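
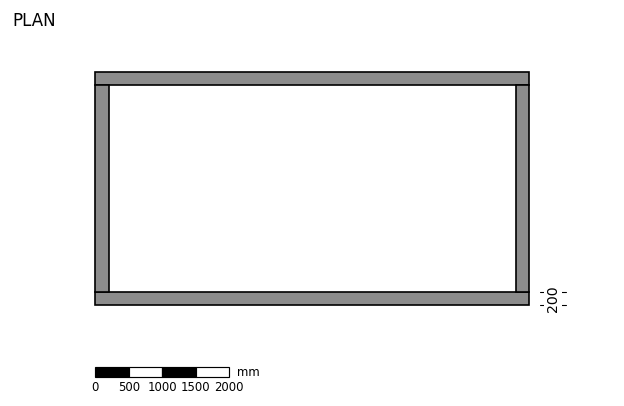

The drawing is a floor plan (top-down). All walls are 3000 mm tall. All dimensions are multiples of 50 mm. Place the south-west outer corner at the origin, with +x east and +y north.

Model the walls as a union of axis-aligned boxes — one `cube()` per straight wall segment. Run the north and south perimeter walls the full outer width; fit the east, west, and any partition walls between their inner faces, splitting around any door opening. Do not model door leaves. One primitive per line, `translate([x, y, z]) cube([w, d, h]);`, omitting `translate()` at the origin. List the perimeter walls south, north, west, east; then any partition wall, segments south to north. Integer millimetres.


cube([6500, 200, 3000]);
translate([0, 3300, 0]) cube([6500, 200, 3000]);
translate([0, 200, 0]) cube([200, 3100, 3000]);
translate([6300, 200, 0]) cube([200, 3100, 3000]);


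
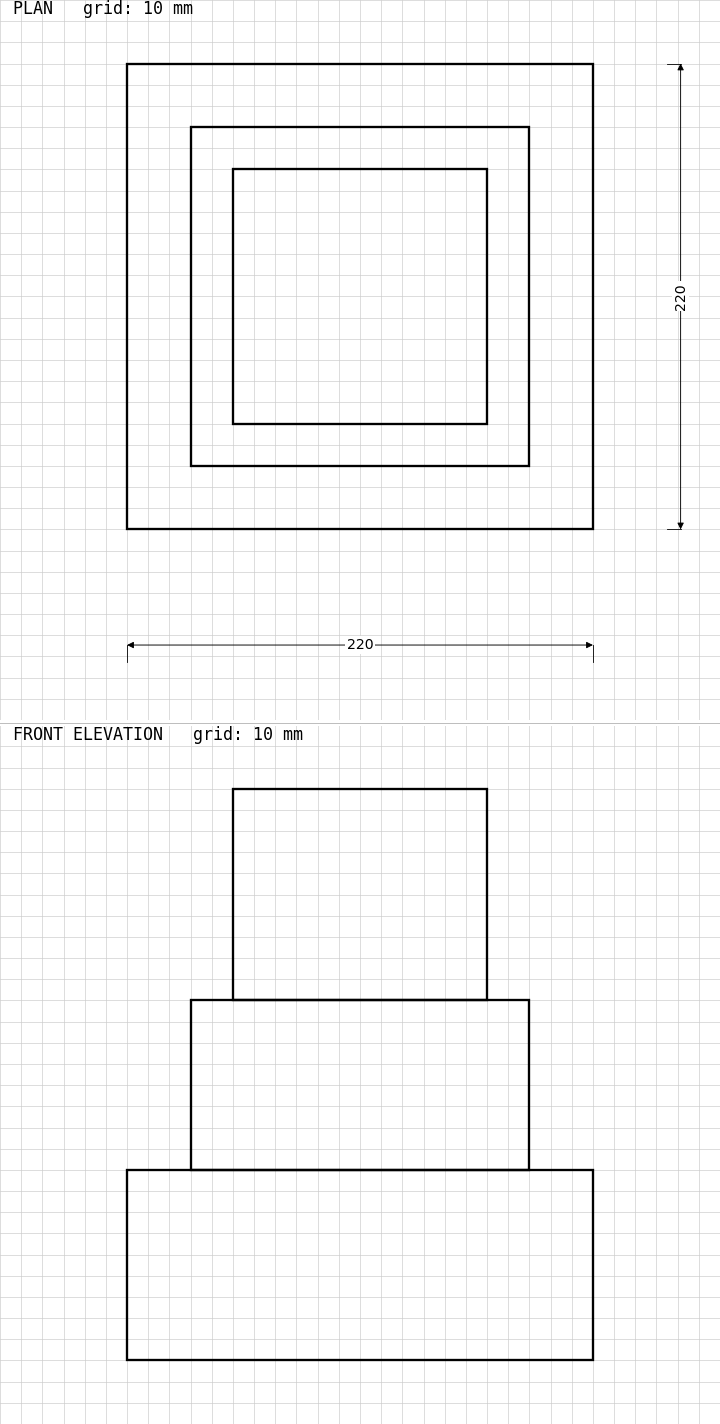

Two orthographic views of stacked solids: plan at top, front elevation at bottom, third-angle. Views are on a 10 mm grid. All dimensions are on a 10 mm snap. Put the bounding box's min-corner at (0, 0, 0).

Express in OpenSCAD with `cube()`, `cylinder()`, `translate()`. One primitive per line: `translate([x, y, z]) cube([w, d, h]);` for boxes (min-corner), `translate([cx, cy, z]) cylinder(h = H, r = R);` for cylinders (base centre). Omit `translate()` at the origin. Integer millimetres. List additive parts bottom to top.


cube([220, 220, 90]);
translate([30, 30, 90]) cube([160, 160, 80]);
translate([50, 50, 170]) cube([120, 120, 100]);


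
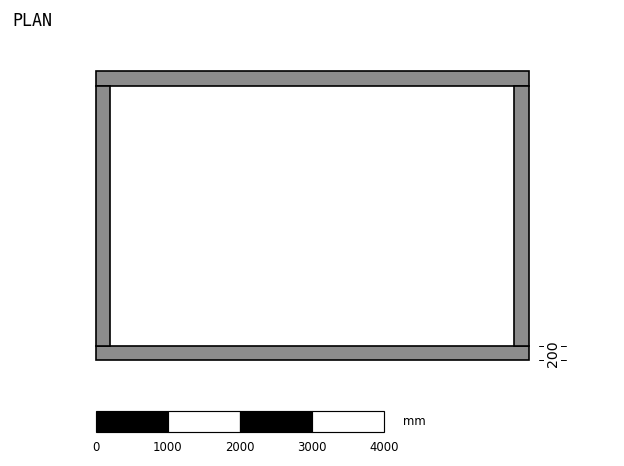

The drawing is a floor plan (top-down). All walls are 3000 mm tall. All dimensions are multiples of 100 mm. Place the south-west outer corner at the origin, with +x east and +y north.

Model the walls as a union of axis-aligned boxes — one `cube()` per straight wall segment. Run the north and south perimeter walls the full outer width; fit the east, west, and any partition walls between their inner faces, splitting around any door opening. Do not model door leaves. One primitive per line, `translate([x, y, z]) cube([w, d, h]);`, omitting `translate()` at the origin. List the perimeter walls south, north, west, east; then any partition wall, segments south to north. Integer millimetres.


cube([6000, 200, 3000]);
translate([0, 3800, 0]) cube([6000, 200, 3000]);
translate([0, 200, 0]) cube([200, 3600, 3000]);
translate([5800, 200, 0]) cube([200, 3600, 3000]);


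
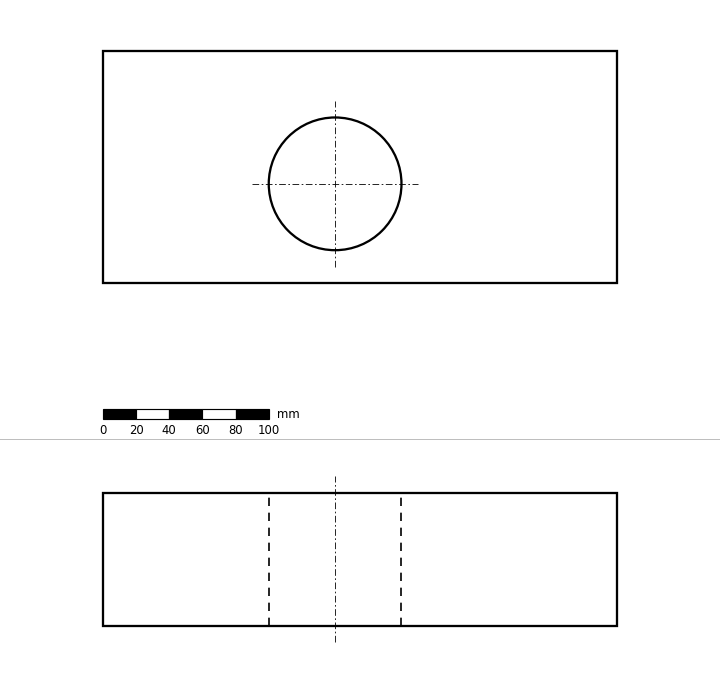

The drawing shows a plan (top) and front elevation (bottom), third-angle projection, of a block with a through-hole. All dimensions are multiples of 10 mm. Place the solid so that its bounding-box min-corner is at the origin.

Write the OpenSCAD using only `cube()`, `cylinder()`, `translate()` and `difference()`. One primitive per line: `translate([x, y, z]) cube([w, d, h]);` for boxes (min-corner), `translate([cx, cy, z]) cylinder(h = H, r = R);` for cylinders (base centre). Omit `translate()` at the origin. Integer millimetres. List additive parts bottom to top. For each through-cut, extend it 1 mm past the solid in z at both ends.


difference() {
  cube([310, 140, 80]);
  translate([140, 60, -1]) cylinder(h = 82, r = 40);
}


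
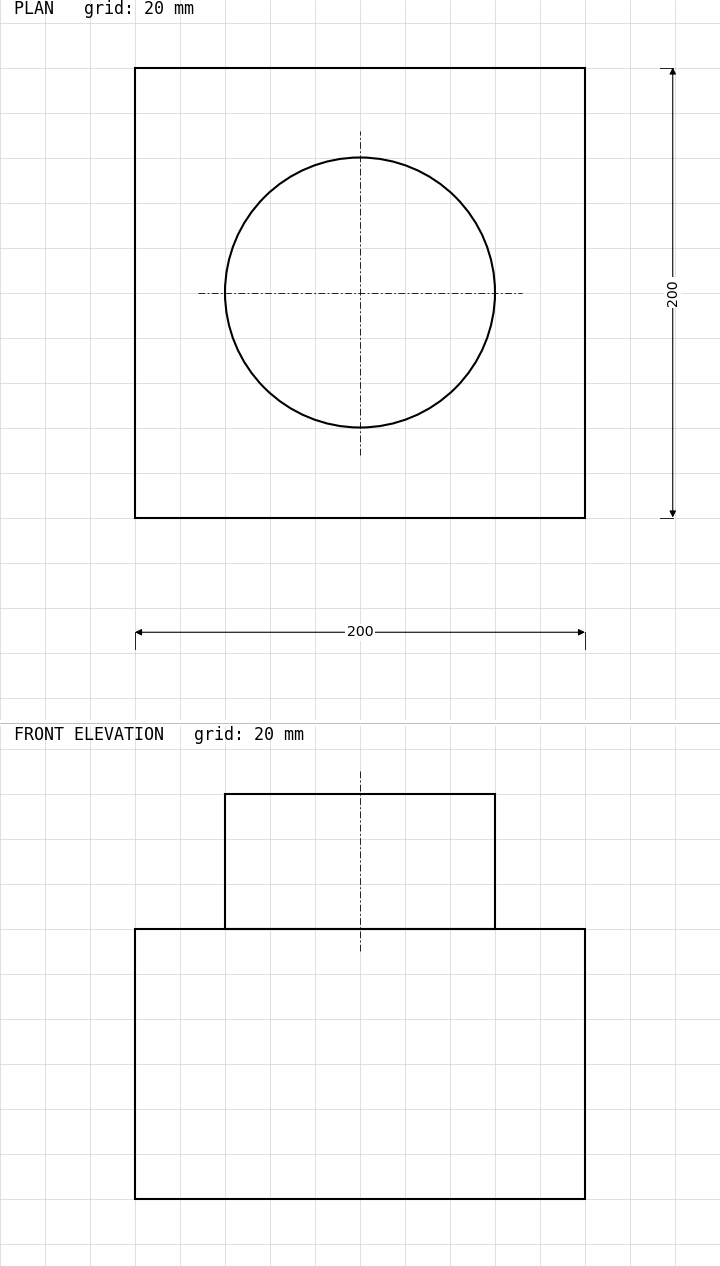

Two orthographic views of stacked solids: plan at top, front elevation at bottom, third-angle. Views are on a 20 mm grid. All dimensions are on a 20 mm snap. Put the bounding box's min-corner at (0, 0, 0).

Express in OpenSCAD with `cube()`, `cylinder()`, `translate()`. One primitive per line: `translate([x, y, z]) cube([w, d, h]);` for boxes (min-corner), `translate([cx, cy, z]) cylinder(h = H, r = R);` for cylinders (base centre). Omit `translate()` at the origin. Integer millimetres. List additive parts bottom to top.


cube([200, 200, 120]);
translate([100, 100, 120]) cylinder(h = 60, r = 60);


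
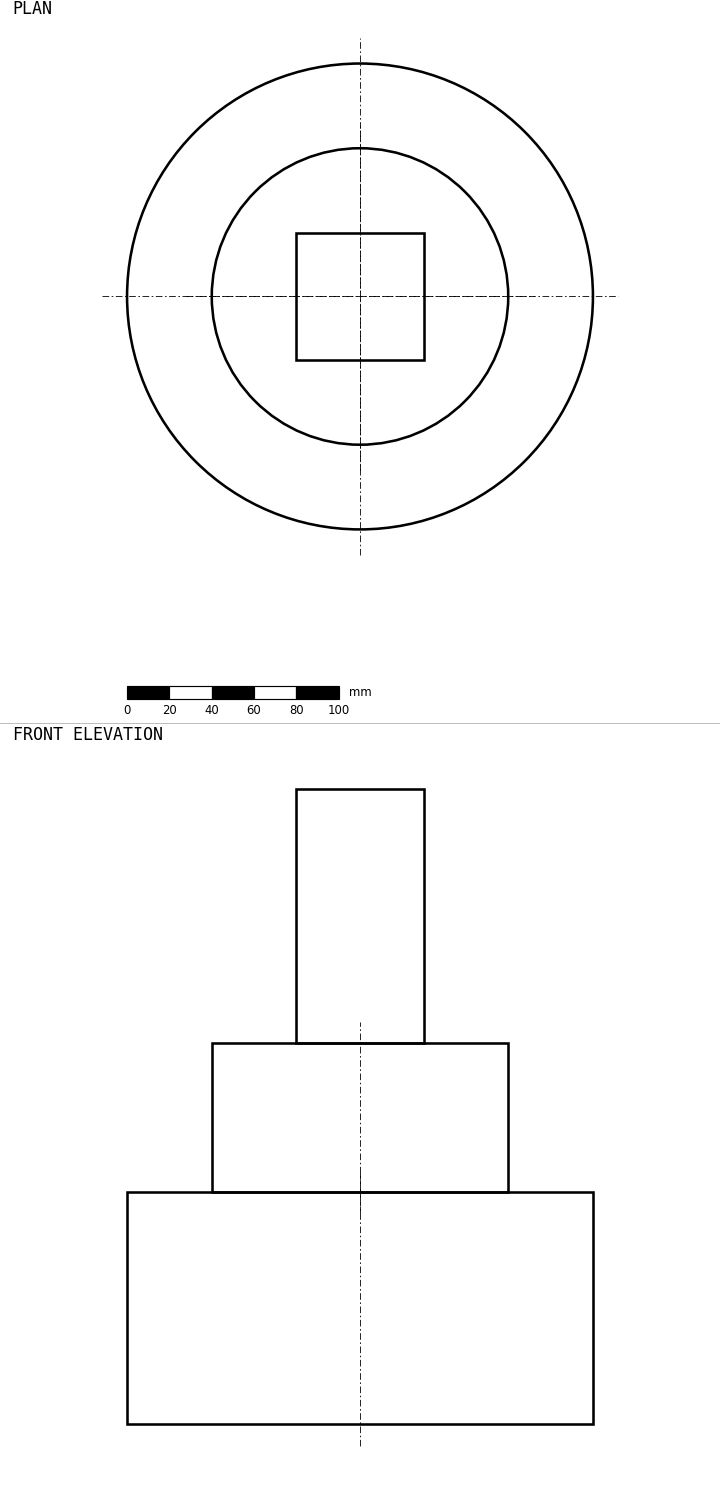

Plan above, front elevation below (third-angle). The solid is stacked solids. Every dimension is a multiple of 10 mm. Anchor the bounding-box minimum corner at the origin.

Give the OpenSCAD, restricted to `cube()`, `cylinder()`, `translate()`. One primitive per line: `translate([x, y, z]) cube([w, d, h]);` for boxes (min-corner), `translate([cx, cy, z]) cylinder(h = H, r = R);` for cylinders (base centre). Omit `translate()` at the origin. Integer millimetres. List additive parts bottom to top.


translate([110, 110, 0]) cylinder(h = 110, r = 110);
translate([110, 110, 110]) cylinder(h = 70, r = 70);
translate([80, 80, 180]) cube([60, 60, 120]);


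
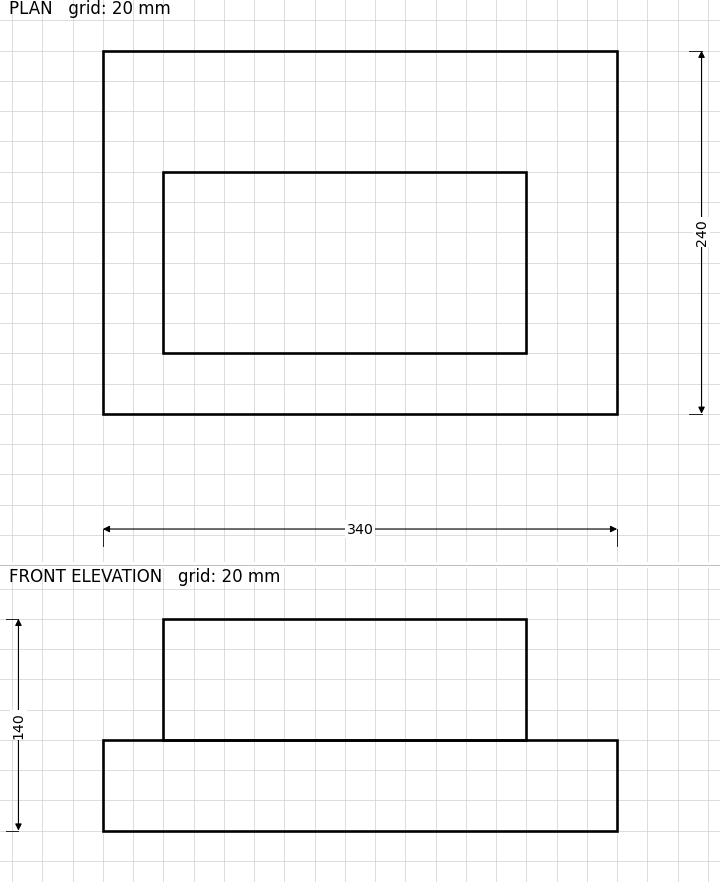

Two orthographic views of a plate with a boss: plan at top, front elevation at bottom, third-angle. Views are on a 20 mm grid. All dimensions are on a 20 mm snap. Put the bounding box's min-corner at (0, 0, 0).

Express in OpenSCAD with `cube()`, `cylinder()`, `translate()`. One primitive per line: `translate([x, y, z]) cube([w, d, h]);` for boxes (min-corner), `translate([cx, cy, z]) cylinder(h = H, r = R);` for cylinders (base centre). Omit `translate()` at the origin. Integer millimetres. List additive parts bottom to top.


cube([340, 240, 60]);
translate([40, 40, 60]) cube([240, 120, 80]);


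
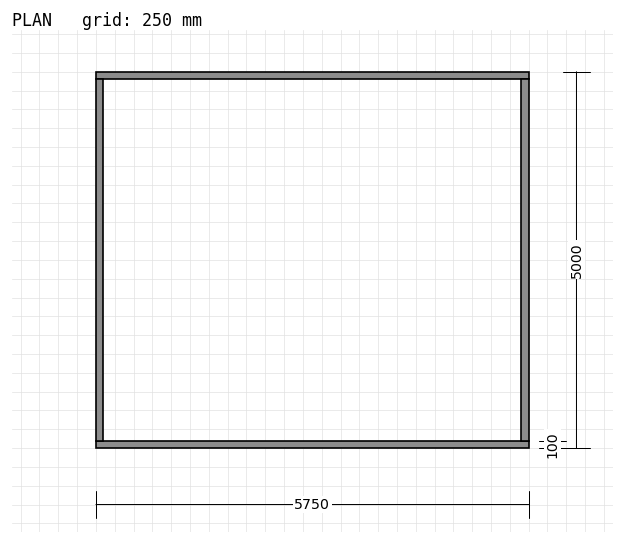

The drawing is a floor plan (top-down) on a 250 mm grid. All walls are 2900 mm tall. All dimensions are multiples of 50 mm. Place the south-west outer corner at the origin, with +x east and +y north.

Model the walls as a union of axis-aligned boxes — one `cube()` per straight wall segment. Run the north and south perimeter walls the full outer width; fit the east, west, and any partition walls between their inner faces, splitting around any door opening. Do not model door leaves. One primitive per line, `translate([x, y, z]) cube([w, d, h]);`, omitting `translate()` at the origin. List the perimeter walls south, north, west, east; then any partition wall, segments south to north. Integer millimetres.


cube([5750, 100, 2900]);
translate([0, 4900, 0]) cube([5750, 100, 2900]);
translate([0, 100, 0]) cube([100, 4800, 2900]);
translate([5650, 100, 0]) cube([100, 4800, 2900]);


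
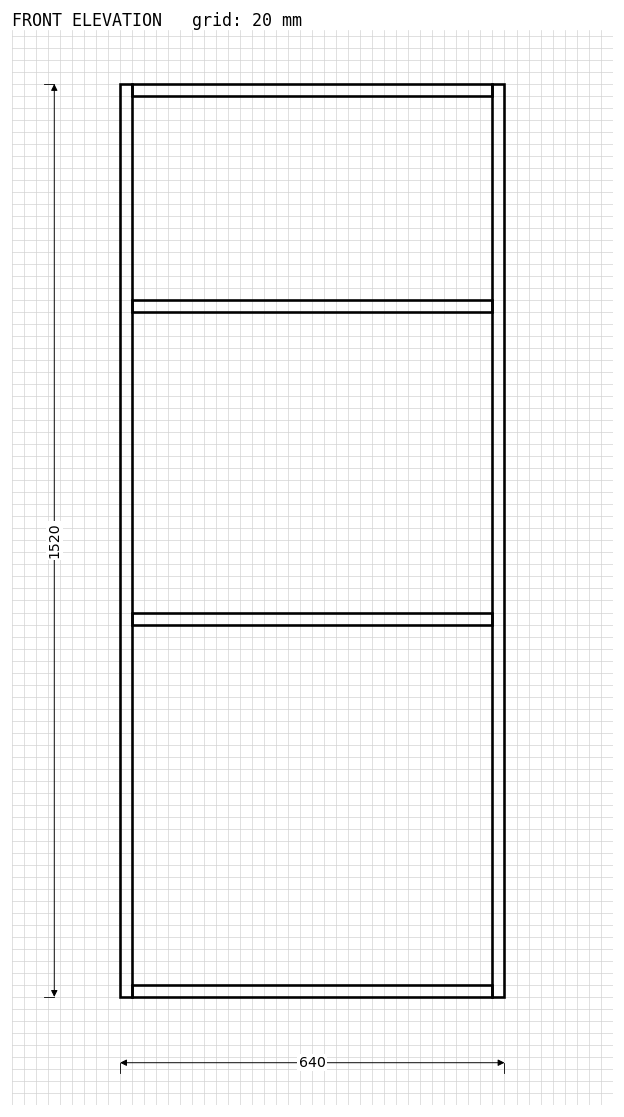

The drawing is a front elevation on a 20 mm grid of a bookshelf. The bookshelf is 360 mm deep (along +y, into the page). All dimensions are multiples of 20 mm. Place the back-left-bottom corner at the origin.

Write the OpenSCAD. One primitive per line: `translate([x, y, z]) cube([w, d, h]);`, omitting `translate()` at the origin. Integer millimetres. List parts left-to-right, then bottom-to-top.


cube([20, 360, 1520]);
translate([20, 0, 0]) cube([600, 360, 20]);
translate([20, 0, 620]) cube([600, 360, 20]);
translate([20, 0, 1140]) cube([600, 360, 20]);
translate([20, 0, 1500]) cube([600, 360, 20]);
translate([620, 0, 0]) cube([20, 360, 1520]);


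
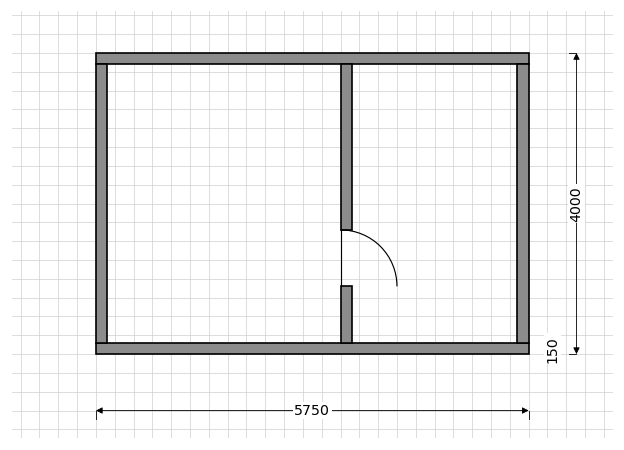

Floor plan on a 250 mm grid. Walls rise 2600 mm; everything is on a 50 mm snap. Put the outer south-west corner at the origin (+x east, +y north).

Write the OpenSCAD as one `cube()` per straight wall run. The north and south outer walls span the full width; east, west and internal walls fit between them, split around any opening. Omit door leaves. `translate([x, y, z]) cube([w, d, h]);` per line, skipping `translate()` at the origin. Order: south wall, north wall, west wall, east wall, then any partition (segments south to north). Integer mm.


cube([5750, 150, 2600]);
translate([0, 3850, 0]) cube([5750, 150, 2600]);
translate([0, 150, 0]) cube([150, 3700, 2600]);
translate([5600, 150, 0]) cube([150, 3700, 2600]);
translate([3250, 150, 0]) cube([150, 750, 2600]);
translate([3250, 1650, 0]) cube([150, 2200, 2600]);


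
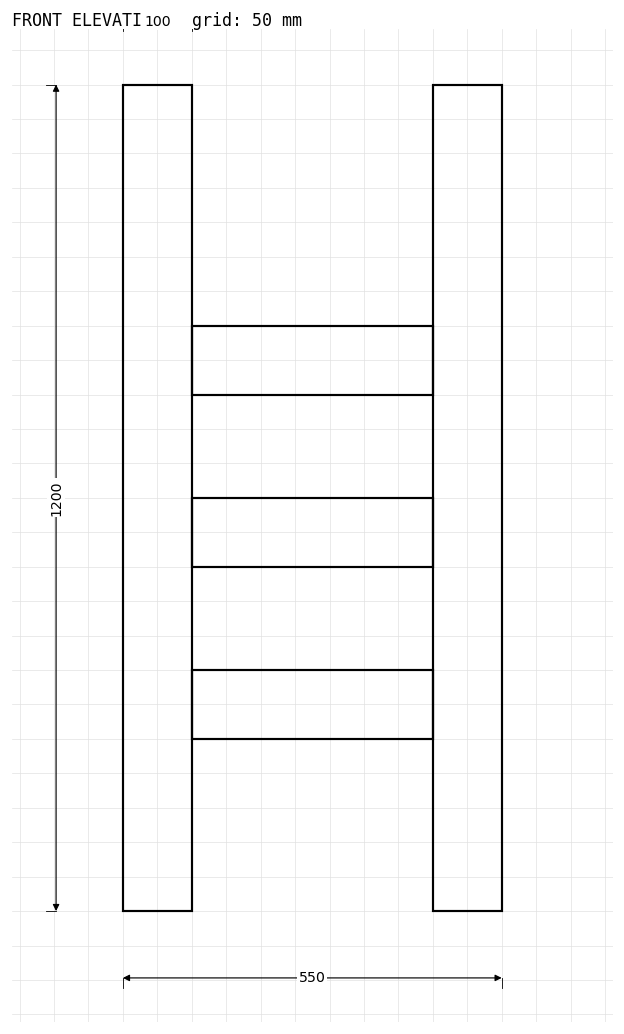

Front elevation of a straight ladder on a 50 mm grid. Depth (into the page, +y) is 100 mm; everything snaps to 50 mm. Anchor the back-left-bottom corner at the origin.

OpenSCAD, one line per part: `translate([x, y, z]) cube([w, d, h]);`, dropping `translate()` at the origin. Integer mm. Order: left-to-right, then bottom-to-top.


cube([100, 100, 1200]);
translate([100, 0, 250]) cube([350, 100, 100]);
translate([100, 0, 500]) cube([350, 100, 100]);
translate([100, 0, 750]) cube([350, 100, 100]);
translate([450, 0, 0]) cube([100, 100, 1200]);


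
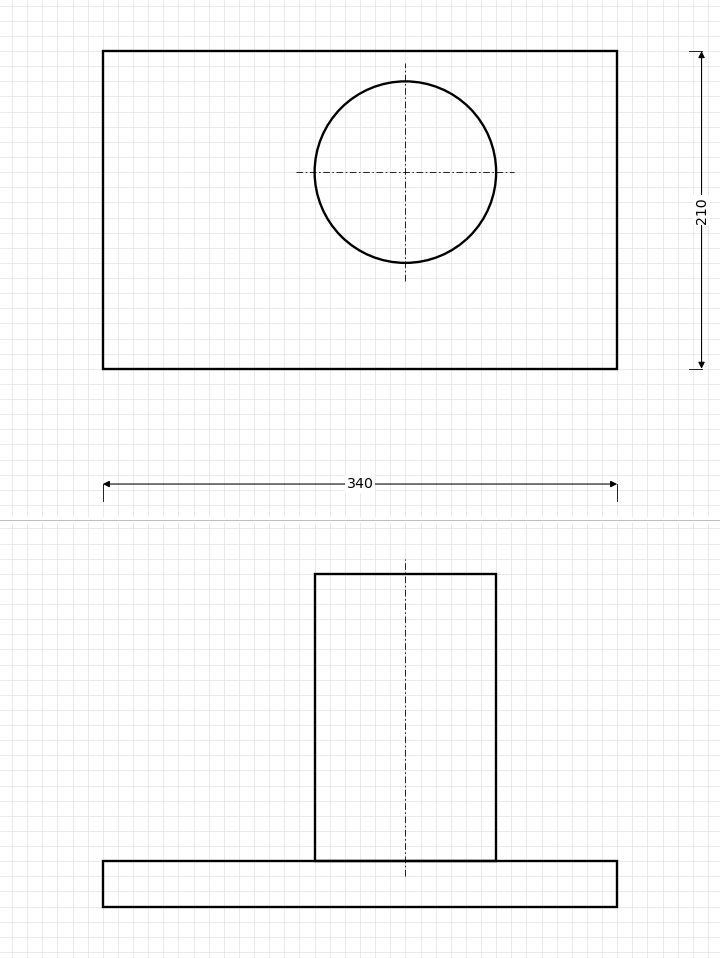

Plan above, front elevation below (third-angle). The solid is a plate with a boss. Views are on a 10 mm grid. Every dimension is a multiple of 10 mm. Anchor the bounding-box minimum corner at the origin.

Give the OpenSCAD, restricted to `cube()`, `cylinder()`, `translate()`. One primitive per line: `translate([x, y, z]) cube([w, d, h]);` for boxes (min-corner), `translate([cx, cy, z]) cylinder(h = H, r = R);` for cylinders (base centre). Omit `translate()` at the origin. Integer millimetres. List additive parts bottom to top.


cube([340, 210, 30]);
translate([200, 130, 30]) cylinder(h = 190, r = 60);


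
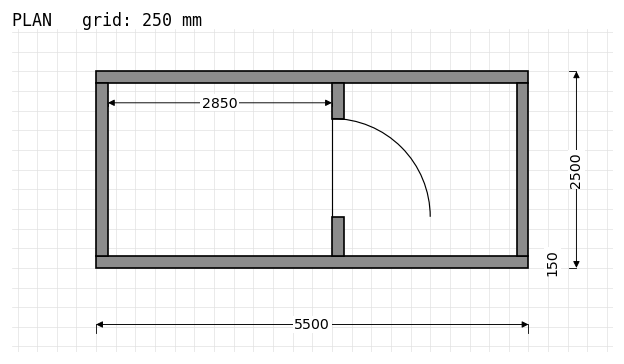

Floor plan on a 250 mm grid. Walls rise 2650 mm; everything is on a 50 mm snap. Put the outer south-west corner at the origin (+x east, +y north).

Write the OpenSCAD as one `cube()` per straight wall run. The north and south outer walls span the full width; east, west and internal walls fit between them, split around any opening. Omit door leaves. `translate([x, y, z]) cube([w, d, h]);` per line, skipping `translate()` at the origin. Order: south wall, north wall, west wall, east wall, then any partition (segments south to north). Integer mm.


cube([5500, 150, 2650]);
translate([0, 2350, 0]) cube([5500, 150, 2650]);
translate([0, 150, 0]) cube([150, 2200, 2650]);
translate([5350, 150, 0]) cube([150, 2200, 2650]);
translate([3000, 150, 0]) cube([150, 500, 2650]);
translate([3000, 1900, 0]) cube([150, 450, 2650]);


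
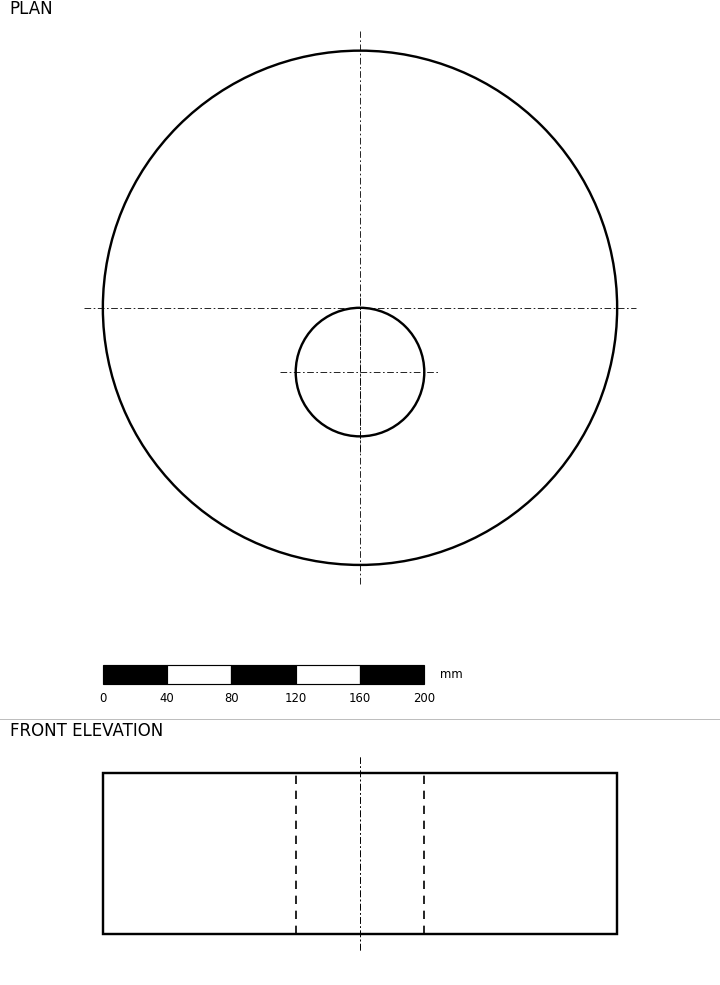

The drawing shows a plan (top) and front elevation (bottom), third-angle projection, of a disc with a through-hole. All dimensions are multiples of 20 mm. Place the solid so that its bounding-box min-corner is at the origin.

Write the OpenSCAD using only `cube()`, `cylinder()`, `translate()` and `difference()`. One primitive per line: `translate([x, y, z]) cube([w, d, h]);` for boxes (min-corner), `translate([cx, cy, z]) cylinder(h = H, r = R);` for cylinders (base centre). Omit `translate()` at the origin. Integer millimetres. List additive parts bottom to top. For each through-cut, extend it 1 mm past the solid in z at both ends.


difference() {
  translate([160, 160, 0]) cylinder(h = 100, r = 160);
  translate([160, 120, -1]) cylinder(h = 102, r = 40);
}


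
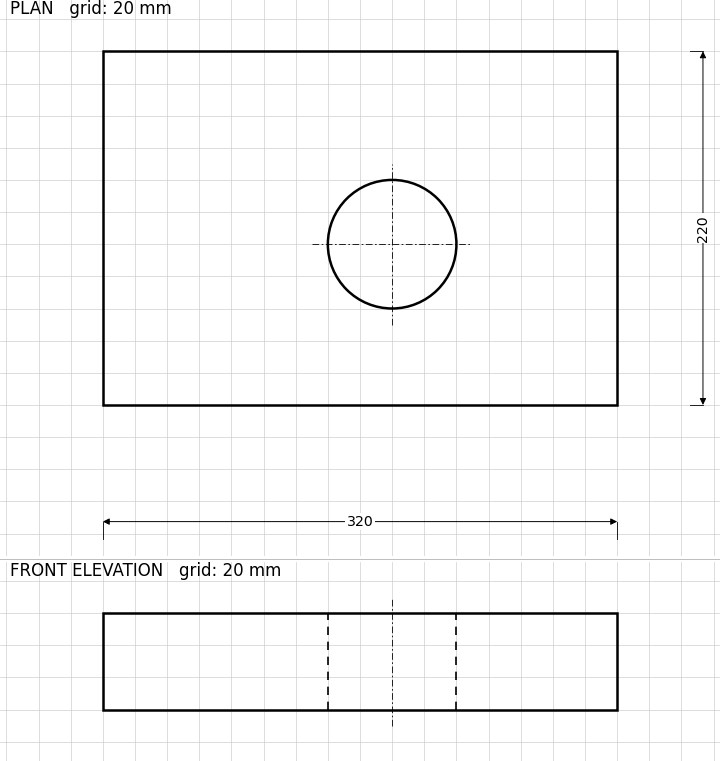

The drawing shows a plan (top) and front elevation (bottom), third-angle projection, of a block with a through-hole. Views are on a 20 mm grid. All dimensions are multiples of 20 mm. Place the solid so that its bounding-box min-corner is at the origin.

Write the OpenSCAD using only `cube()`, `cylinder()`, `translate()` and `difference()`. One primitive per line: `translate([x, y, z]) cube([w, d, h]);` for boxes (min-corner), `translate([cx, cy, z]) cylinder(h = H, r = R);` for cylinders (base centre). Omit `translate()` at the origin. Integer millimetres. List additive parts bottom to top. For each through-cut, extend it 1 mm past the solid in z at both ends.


difference() {
  cube([320, 220, 60]);
  translate([180, 100, -1]) cylinder(h = 62, r = 40);
}


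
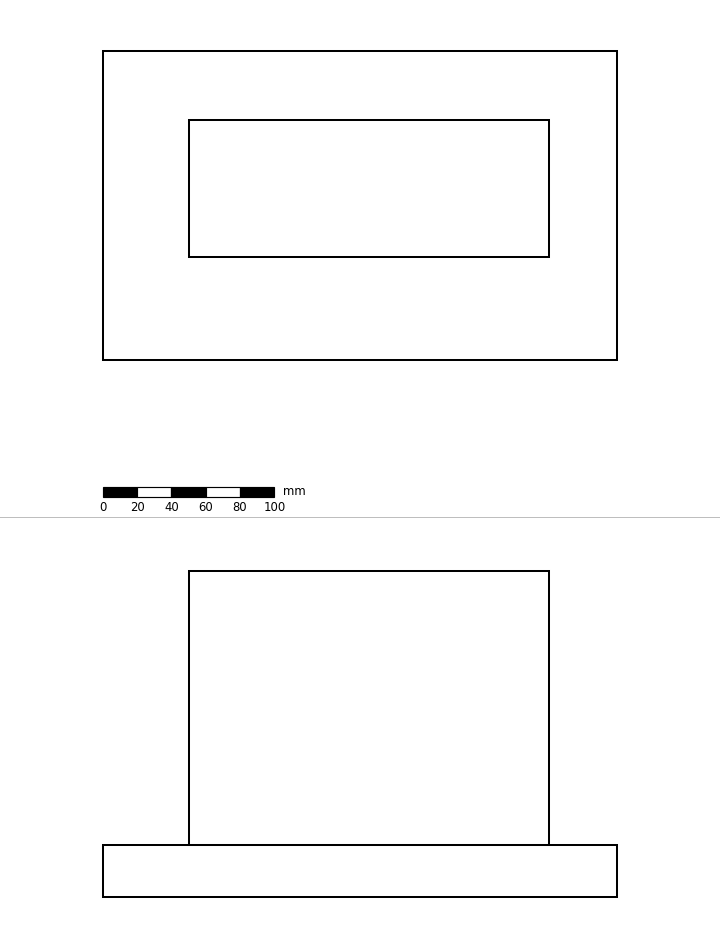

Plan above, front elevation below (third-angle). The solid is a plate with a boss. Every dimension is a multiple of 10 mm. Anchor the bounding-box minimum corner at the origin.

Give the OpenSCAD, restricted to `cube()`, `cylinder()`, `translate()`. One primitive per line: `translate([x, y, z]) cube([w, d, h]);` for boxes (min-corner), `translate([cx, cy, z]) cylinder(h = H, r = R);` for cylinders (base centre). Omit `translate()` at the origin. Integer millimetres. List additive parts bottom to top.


cube([300, 180, 30]);
translate([50, 60, 30]) cube([210, 80, 160]);


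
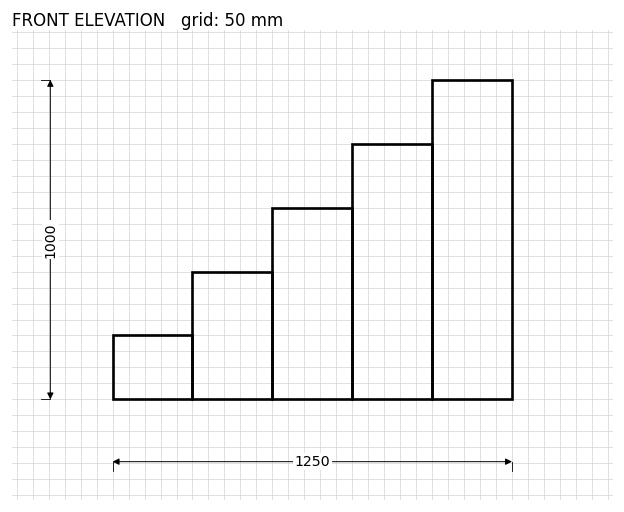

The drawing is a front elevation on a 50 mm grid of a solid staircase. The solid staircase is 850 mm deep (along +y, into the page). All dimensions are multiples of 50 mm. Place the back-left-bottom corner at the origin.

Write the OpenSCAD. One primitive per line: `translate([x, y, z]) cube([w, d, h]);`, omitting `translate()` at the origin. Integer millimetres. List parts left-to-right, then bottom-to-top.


cube([250, 850, 200]);
translate([250, 0, 0]) cube([250, 850, 400]);
translate([500, 0, 0]) cube([250, 850, 600]);
translate([750, 0, 0]) cube([250, 850, 800]);
translate([1000, 0, 0]) cube([250, 850, 1000]);


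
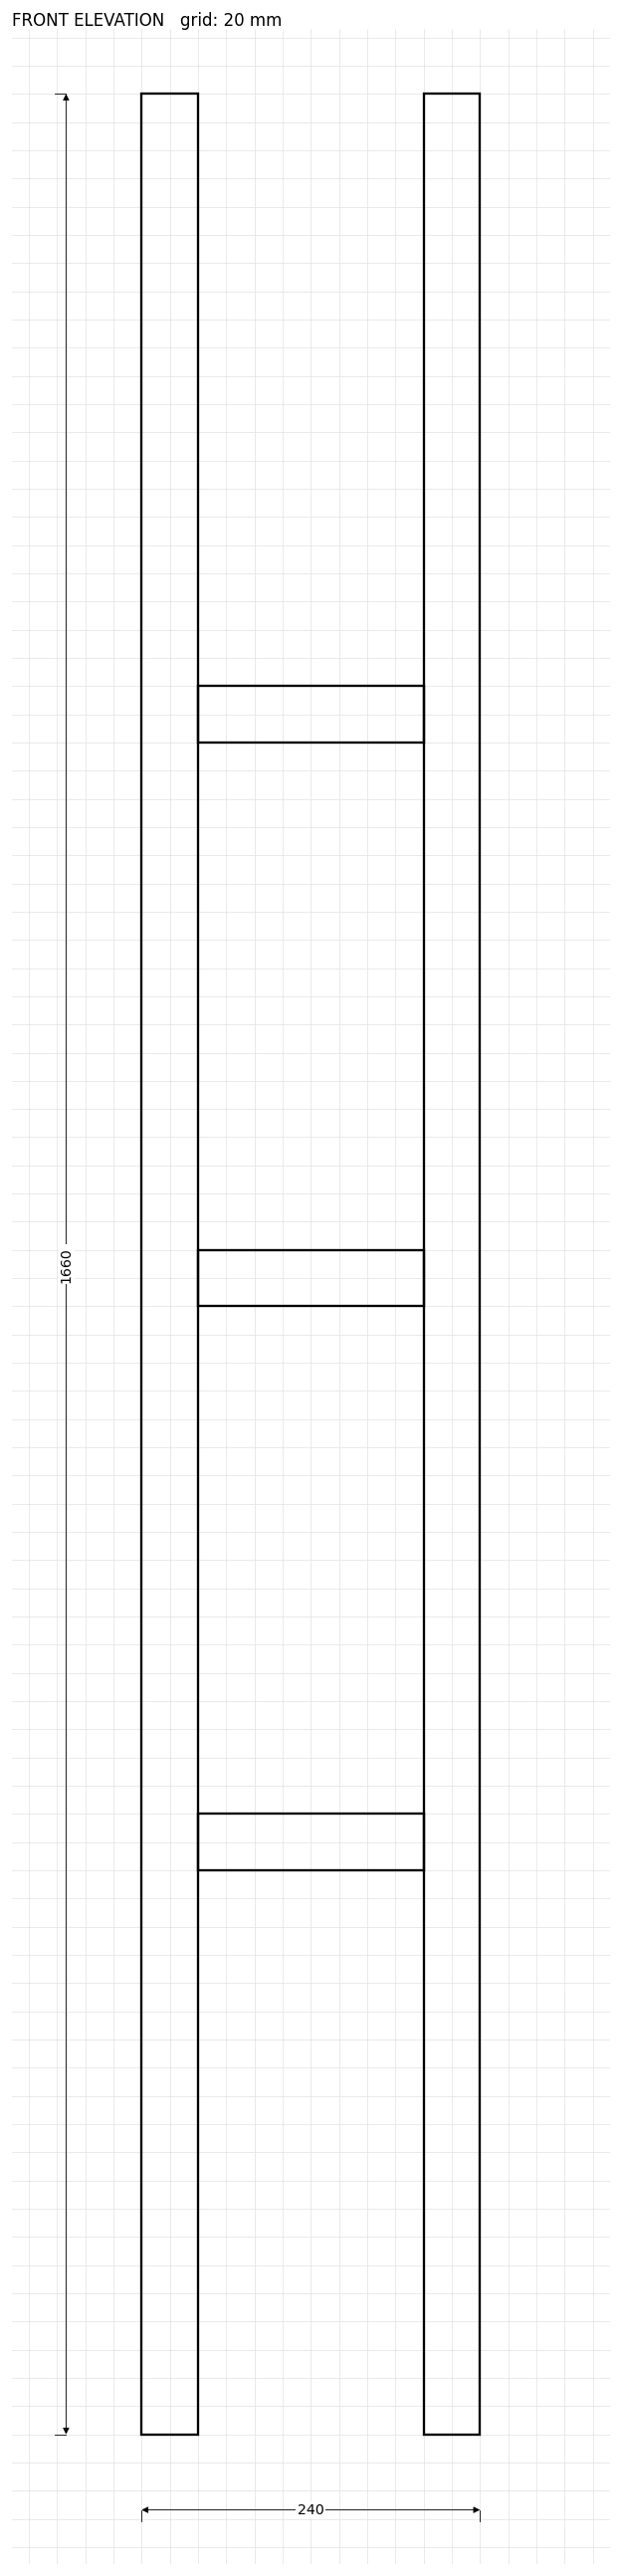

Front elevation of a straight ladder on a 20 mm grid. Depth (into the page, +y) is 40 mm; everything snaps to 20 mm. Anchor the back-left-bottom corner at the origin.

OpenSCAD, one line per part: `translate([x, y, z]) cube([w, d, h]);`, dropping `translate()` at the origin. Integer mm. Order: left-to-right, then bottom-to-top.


cube([40, 40, 1660]);
translate([40, 0, 400]) cube([160, 40, 40]);
translate([40, 0, 800]) cube([160, 40, 40]);
translate([40, 0, 1200]) cube([160, 40, 40]);
translate([200, 0, 0]) cube([40, 40, 1660]);


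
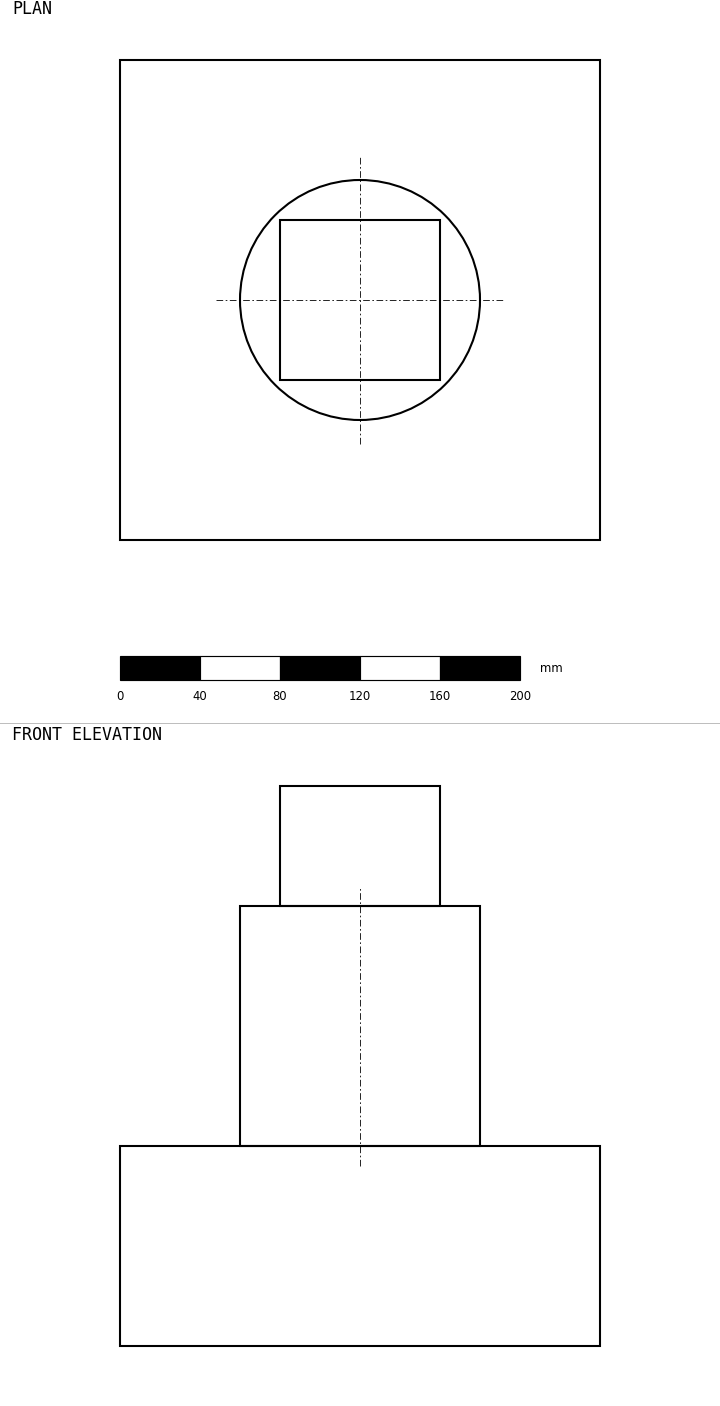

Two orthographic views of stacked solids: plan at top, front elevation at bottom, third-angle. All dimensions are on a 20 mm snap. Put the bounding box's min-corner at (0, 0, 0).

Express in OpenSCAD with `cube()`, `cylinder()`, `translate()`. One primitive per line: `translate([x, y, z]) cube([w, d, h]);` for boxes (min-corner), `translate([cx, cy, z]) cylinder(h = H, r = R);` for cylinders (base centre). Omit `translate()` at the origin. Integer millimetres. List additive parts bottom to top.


cube([240, 240, 100]);
translate([120, 120, 100]) cylinder(h = 120, r = 60);
translate([80, 80, 220]) cube([80, 80, 60]);


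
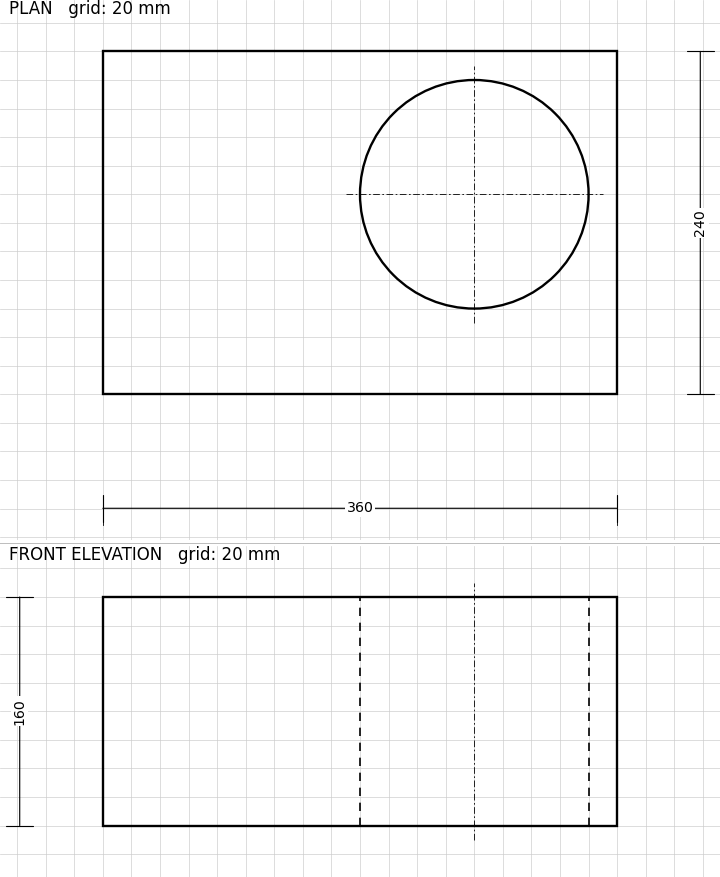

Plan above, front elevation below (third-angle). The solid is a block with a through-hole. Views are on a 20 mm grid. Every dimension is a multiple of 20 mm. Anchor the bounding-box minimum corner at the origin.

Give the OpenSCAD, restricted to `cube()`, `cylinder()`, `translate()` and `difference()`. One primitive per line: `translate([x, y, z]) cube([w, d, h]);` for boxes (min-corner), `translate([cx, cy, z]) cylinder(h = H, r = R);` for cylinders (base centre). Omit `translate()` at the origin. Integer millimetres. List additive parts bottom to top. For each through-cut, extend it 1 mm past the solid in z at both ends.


difference() {
  cube([360, 240, 160]);
  translate([260, 140, -1]) cylinder(h = 162, r = 80);
}


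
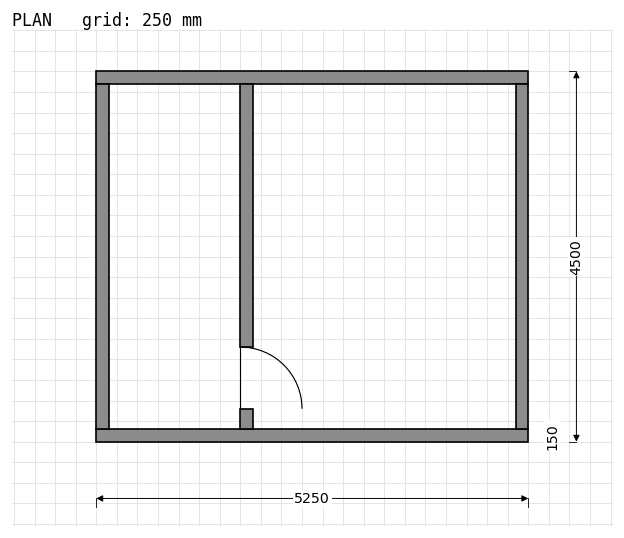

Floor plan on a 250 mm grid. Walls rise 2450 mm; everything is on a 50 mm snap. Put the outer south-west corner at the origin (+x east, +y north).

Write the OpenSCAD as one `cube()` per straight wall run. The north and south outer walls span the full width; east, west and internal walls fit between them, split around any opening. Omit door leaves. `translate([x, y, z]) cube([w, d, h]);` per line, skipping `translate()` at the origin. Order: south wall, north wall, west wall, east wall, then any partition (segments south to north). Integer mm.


cube([5250, 150, 2450]);
translate([0, 4350, 0]) cube([5250, 150, 2450]);
translate([0, 150, 0]) cube([150, 4200, 2450]);
translate([5100, 150, 0]) cube([150, 4200, 2450]);
translate([1750, 150, 0]) cube([150, 250, 2450]);
translate([1750, 1150, 0]) cube([150, 3200, 2450]);


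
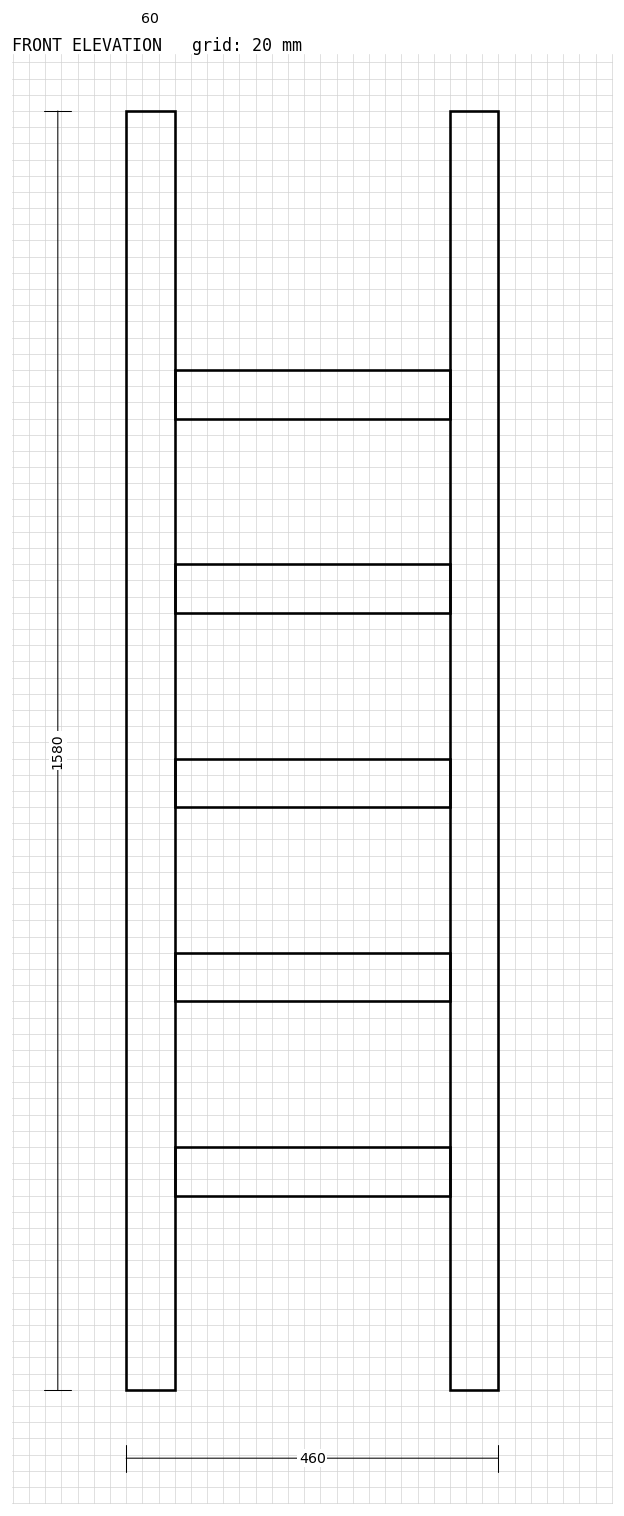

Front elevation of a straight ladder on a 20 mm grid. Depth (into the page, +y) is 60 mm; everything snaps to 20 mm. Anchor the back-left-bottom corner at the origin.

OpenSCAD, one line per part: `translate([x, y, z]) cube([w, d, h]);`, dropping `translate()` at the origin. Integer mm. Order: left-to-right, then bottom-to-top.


cube([60, 60, 1580]);
translate([60, 0, 240]) cube([340, 60, 60]);
translate([60, 0, 480]) cube([340, 60, 60]);
translate([60, 0, 720]) cube([340, 60, 60]);
translate([60, 0, 960]) cube([340, 60, 60]);
translate([60, 0, 1200]) cube([340, 60, 60]);
translate([400, 0, 0]) cube([60, 60, 1580]);


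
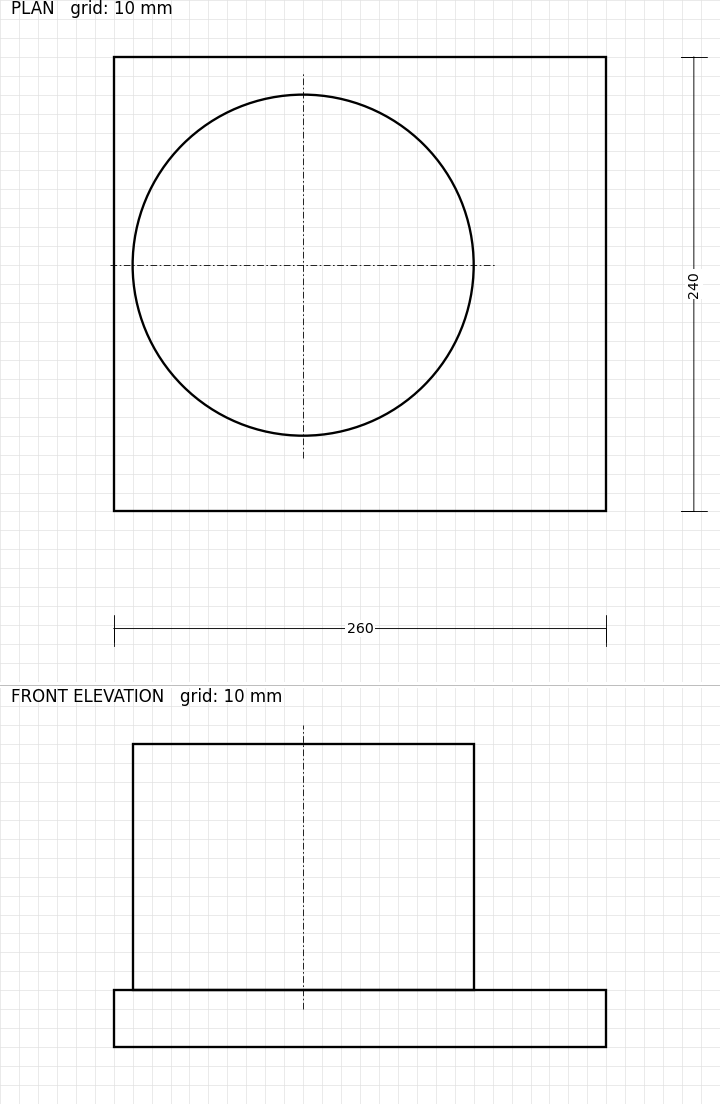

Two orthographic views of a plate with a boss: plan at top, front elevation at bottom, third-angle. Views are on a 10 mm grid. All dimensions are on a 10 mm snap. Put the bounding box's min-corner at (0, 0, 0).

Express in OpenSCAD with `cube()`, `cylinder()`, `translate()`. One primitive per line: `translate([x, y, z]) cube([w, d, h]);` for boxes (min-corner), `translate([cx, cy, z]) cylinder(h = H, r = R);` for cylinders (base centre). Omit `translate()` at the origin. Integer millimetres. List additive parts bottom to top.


cube([260, 240, 30]);
translate([100, 130, 30]) cylinder(h = 130, r = 90);


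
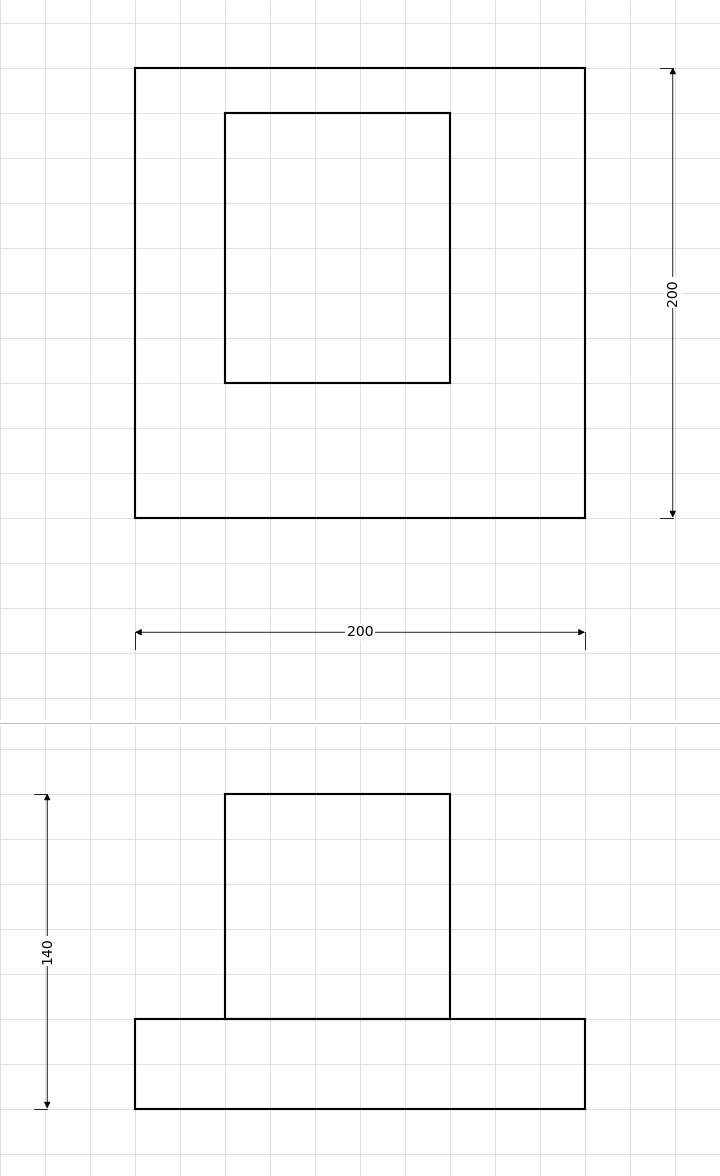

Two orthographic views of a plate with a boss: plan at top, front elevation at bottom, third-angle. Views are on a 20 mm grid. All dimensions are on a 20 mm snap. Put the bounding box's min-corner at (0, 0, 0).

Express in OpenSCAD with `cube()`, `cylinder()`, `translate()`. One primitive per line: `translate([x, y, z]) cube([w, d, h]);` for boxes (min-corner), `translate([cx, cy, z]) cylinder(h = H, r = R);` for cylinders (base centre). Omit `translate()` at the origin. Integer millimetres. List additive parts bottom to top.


cube([200, 200, 40]);
translate([40, 60, 40]) cube([100, 120, 100]);


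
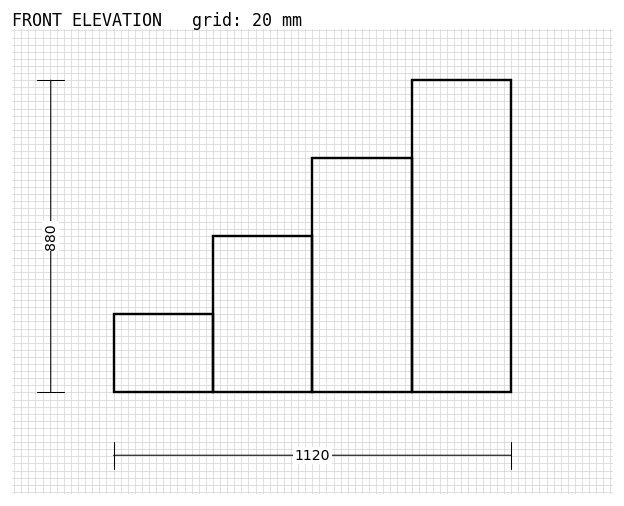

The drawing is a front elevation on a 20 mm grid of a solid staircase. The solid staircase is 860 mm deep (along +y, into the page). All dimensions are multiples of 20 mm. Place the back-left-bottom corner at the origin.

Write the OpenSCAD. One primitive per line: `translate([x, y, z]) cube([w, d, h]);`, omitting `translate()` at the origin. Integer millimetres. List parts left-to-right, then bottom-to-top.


cube([280, 860, 220]);
translate([280, 0, 0]) cube([280, 860, 440]);
translate([560, 0, 0]) cube([280, 860, 660]);
translate([840, 0, 0]) cube([280, 860, 880]);


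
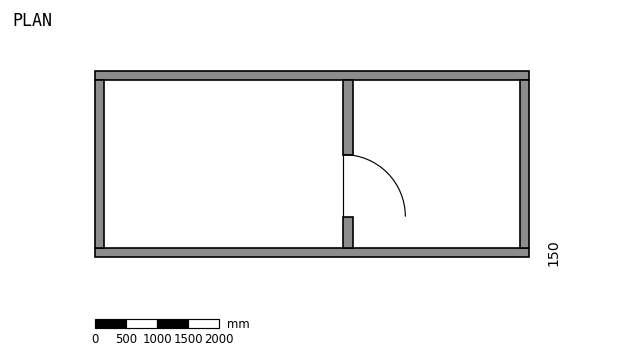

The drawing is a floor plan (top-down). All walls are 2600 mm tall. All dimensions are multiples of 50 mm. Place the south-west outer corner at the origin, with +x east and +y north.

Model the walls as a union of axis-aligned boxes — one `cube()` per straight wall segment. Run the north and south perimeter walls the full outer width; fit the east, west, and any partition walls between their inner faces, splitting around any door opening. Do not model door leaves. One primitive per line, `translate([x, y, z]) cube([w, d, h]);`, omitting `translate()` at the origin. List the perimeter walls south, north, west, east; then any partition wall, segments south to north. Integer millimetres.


cube([7000, 150, 2600]);
translate([0, 2850, 0]) cube([7000, 150, 2600]);
translate([0, 150, 0]) cube([150, 2700, 2600]);
translate([6850, 150, 0]) cube([150, 2700, 2600]);
translate([4000, 150, 0]) cube([150, 500, 2600]);
translate([4000, 1650, 0]) cube([150, 1200, 2600]);


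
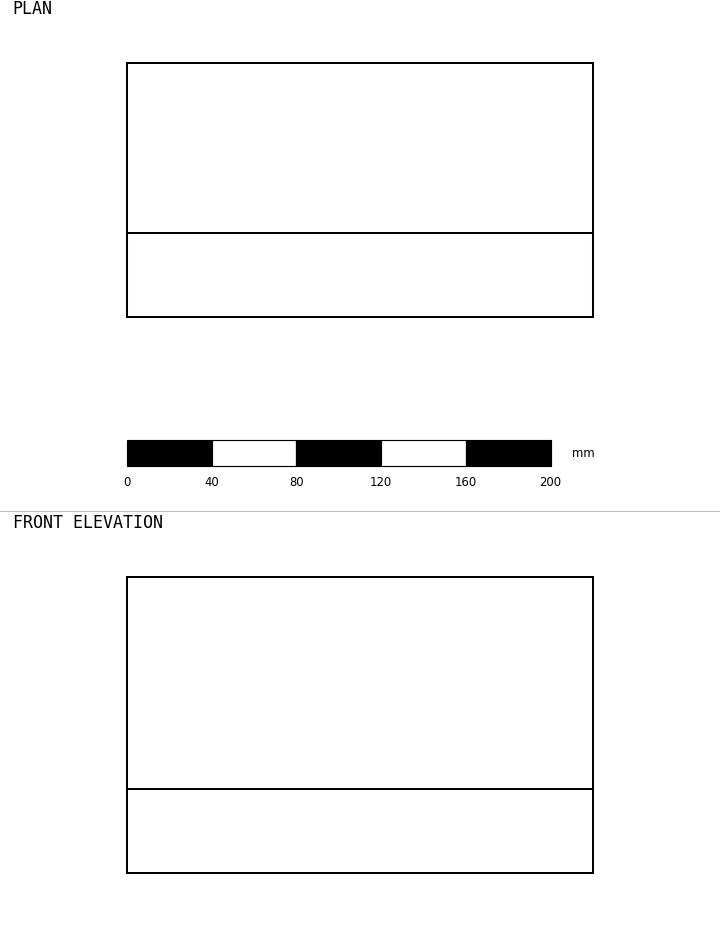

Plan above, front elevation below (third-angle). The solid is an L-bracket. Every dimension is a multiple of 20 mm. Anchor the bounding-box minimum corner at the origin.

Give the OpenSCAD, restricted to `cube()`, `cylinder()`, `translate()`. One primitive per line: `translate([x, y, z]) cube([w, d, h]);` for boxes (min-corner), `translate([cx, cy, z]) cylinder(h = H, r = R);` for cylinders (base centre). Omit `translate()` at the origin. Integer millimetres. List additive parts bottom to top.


cube([220, 120, 40]);
translate([0, 0, 40]) cube([220, 40, 100]);


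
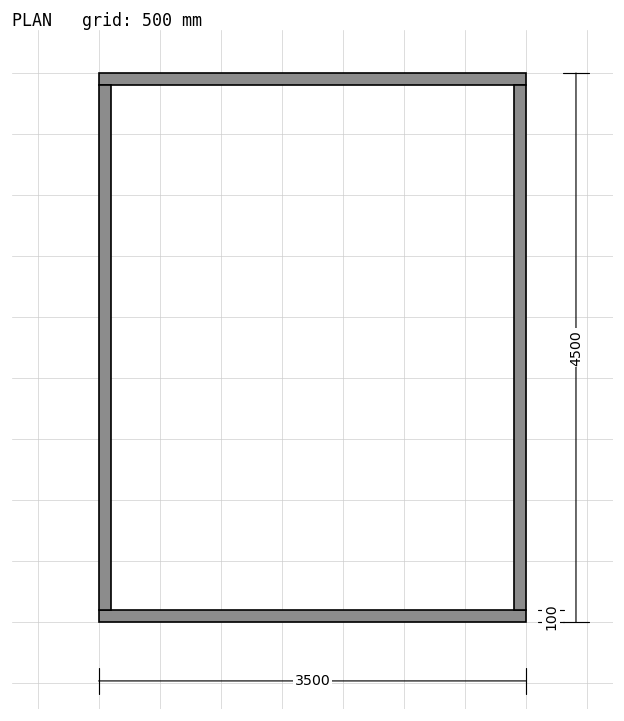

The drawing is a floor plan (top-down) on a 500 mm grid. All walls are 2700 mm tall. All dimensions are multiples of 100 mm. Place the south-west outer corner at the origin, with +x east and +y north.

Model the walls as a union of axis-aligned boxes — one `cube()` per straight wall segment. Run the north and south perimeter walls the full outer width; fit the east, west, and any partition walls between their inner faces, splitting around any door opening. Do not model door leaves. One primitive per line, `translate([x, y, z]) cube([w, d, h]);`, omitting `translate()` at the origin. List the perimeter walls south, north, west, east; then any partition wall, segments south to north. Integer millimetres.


cube([3500, 100, 2700]);
translate([0, 4400, 0]) cube([3500, 100, 2700]);
translate([0, 100, 0]) cube([100, 4300, 2700]);
translate([3400, 100, 0]) cube([100, 4300, 2700]);


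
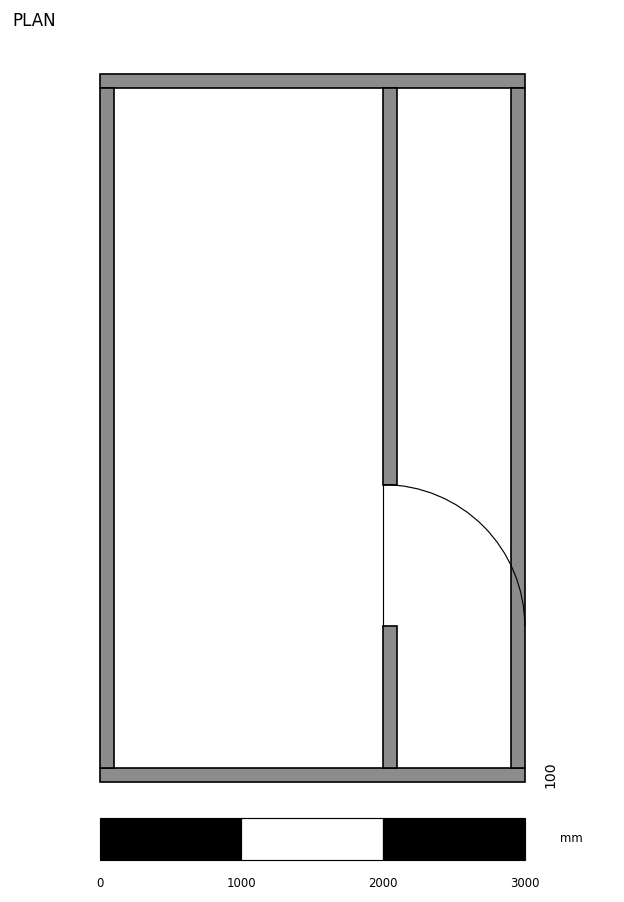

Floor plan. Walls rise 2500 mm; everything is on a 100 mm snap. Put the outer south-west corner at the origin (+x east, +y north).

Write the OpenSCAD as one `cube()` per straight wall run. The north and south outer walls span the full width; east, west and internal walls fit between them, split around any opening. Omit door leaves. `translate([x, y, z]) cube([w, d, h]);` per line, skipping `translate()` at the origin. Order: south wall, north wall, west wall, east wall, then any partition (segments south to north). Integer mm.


cube([3000, 100, 2500]);
translate([0, 4900, 0]) cube([3000, 100, 2500]);
translate([0, 100, 0]) cube([100, 4800, 2500]);
translate([2900, 100, 0]) cube([100, 4800, 2500]);
translate([2000, 100, 0]) cube([100, 1000, 2500]);
translate([2000, 2100, 0]) cube([100, 2800, 2500]);


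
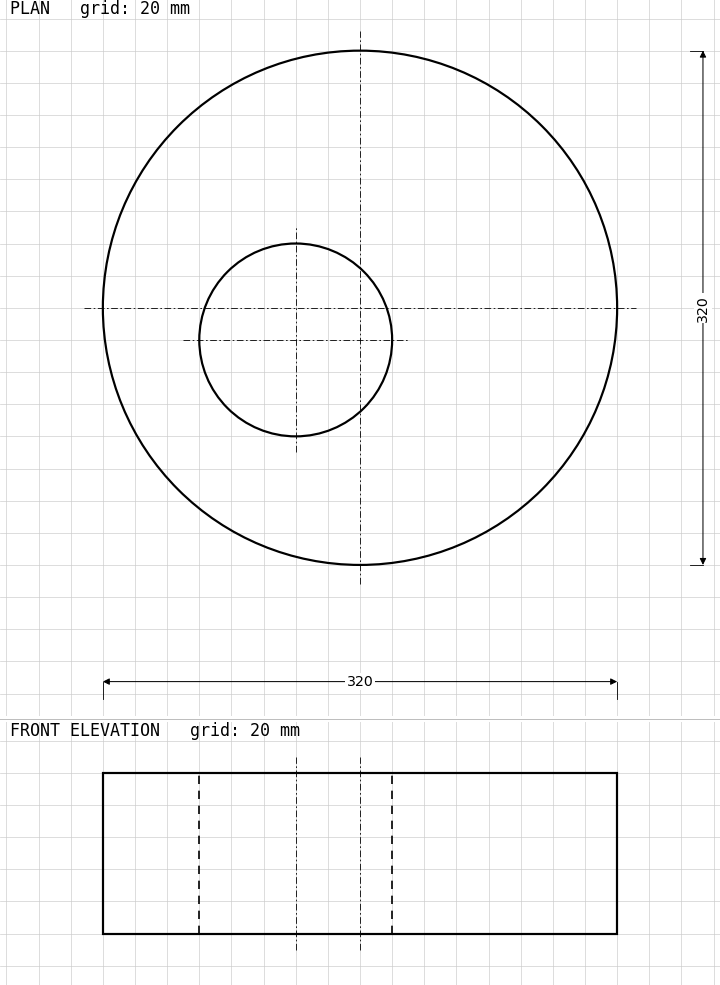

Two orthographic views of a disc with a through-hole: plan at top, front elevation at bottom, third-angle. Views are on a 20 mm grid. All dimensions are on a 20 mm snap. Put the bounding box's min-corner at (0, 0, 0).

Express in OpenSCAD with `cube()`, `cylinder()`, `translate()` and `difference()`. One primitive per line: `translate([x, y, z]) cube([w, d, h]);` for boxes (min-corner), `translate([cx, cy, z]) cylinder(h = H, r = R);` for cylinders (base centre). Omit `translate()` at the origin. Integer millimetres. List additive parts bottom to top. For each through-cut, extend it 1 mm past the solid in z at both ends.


difference() {
  translate([160, 160, 0]) cylinder(h = 100, r = 160);
  translate([120, 140, -1]) cylinder(h = 102, r = 60);
}


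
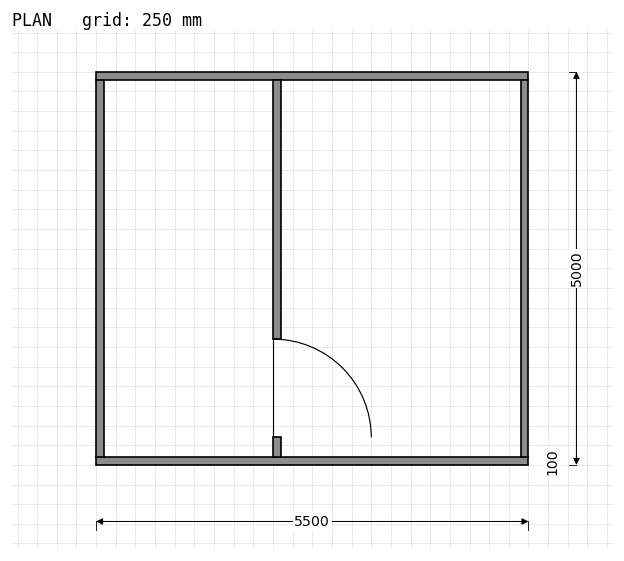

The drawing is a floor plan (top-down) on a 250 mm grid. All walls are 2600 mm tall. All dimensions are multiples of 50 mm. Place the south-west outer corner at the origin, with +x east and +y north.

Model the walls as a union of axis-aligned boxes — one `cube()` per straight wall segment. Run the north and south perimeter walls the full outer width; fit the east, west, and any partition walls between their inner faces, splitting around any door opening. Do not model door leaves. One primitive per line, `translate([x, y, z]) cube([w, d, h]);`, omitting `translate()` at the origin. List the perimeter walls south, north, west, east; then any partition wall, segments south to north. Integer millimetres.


cube([5500, 100, 2600]);
translate([0, 4900, 0]) cube([5500, 100, 2600]);
translate([0, 100, 0]) cube([100, 4800, 2600]);
translate([5400, 100, 0]) cube([100, 4800, 2600]);
translate([2250, 100, 0]) cube([100, 250, 2600]);
translate([2250, 1600, 0]) cube([100, 3300, 2600]);


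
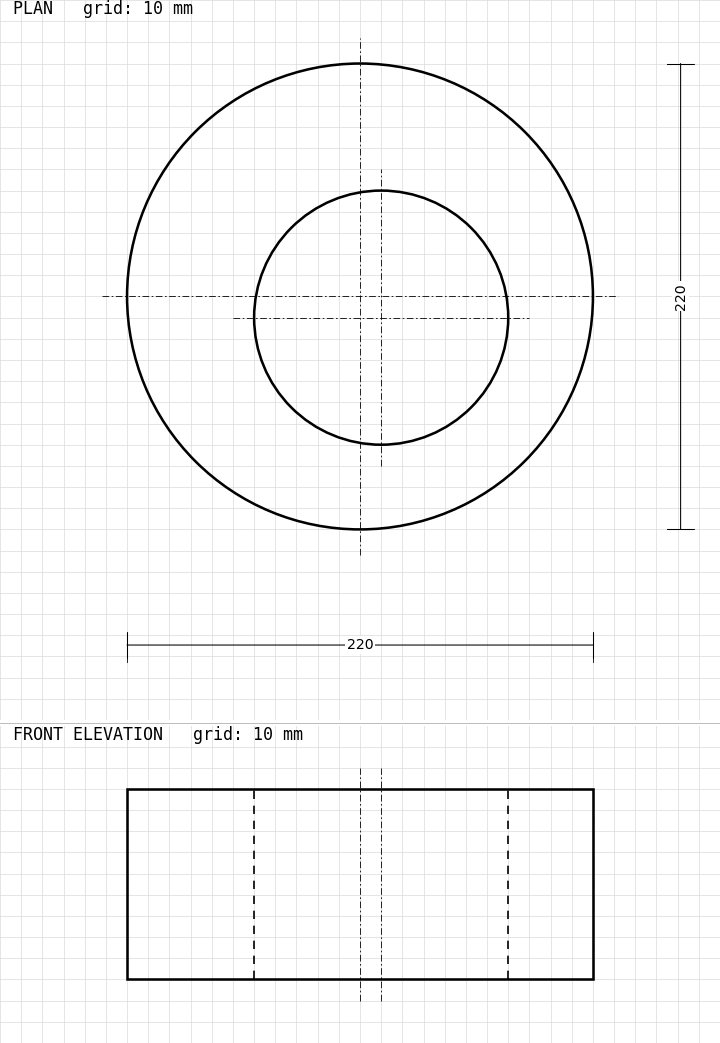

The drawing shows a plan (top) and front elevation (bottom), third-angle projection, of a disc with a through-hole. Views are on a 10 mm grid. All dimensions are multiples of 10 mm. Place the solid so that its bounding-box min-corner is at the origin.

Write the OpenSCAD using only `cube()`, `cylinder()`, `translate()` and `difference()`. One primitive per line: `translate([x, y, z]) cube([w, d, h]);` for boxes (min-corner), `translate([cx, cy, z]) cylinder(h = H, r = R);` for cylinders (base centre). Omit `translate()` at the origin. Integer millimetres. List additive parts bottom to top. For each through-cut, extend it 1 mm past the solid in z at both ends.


difference() {
  translate([110, 110, 0]) cylinder(h = 90, r = 110);
  translate([120, 100, -1]) cylinder(h = 92, r = 60);
}


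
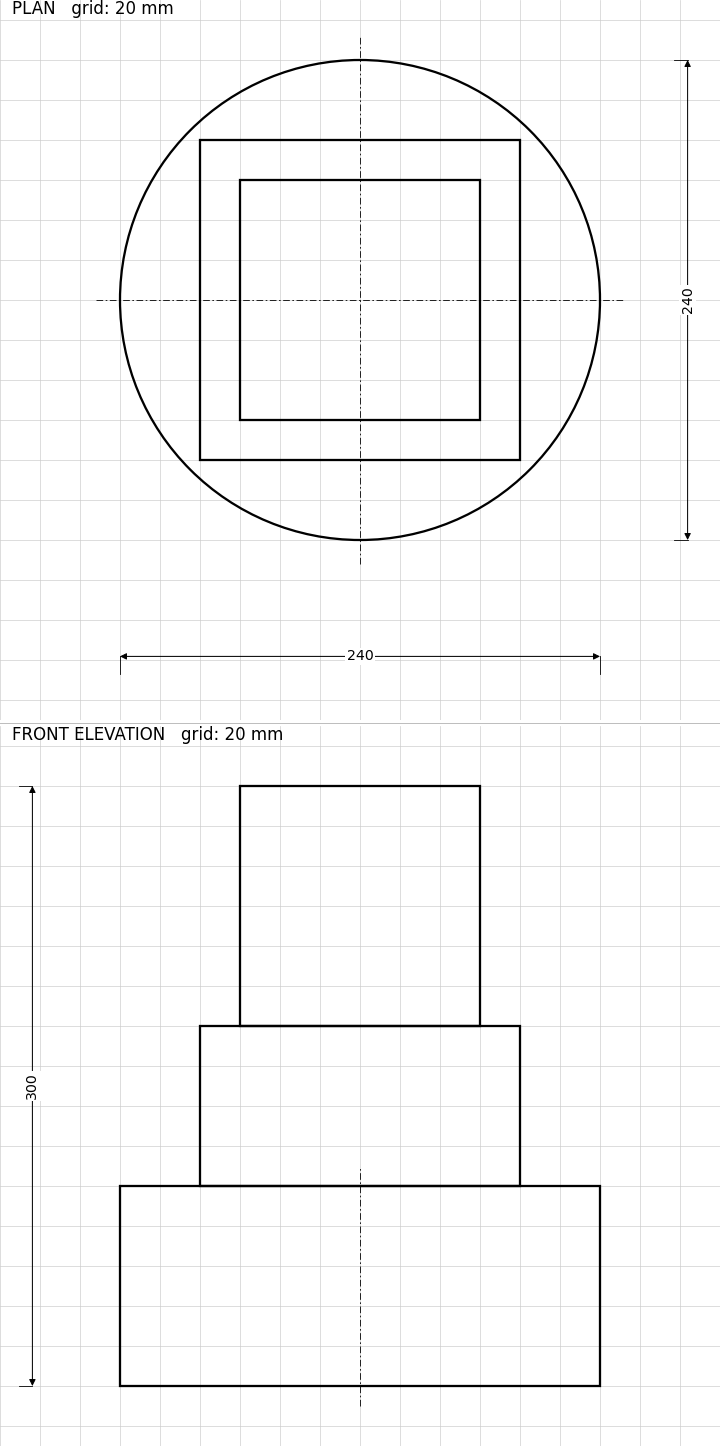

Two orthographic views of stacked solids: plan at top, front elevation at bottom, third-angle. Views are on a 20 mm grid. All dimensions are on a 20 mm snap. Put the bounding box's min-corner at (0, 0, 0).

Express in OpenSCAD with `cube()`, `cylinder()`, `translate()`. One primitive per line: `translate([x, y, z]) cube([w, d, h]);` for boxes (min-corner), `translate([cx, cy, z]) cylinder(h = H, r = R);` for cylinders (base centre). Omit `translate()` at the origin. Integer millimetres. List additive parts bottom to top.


translate([120, 120, 0]) cylinder(h = 100, r = 120);
translate([40, 40, 100]) cube([160, 160, 80]);
translate([60, 60, 180]) cube([120, 120, 120]);


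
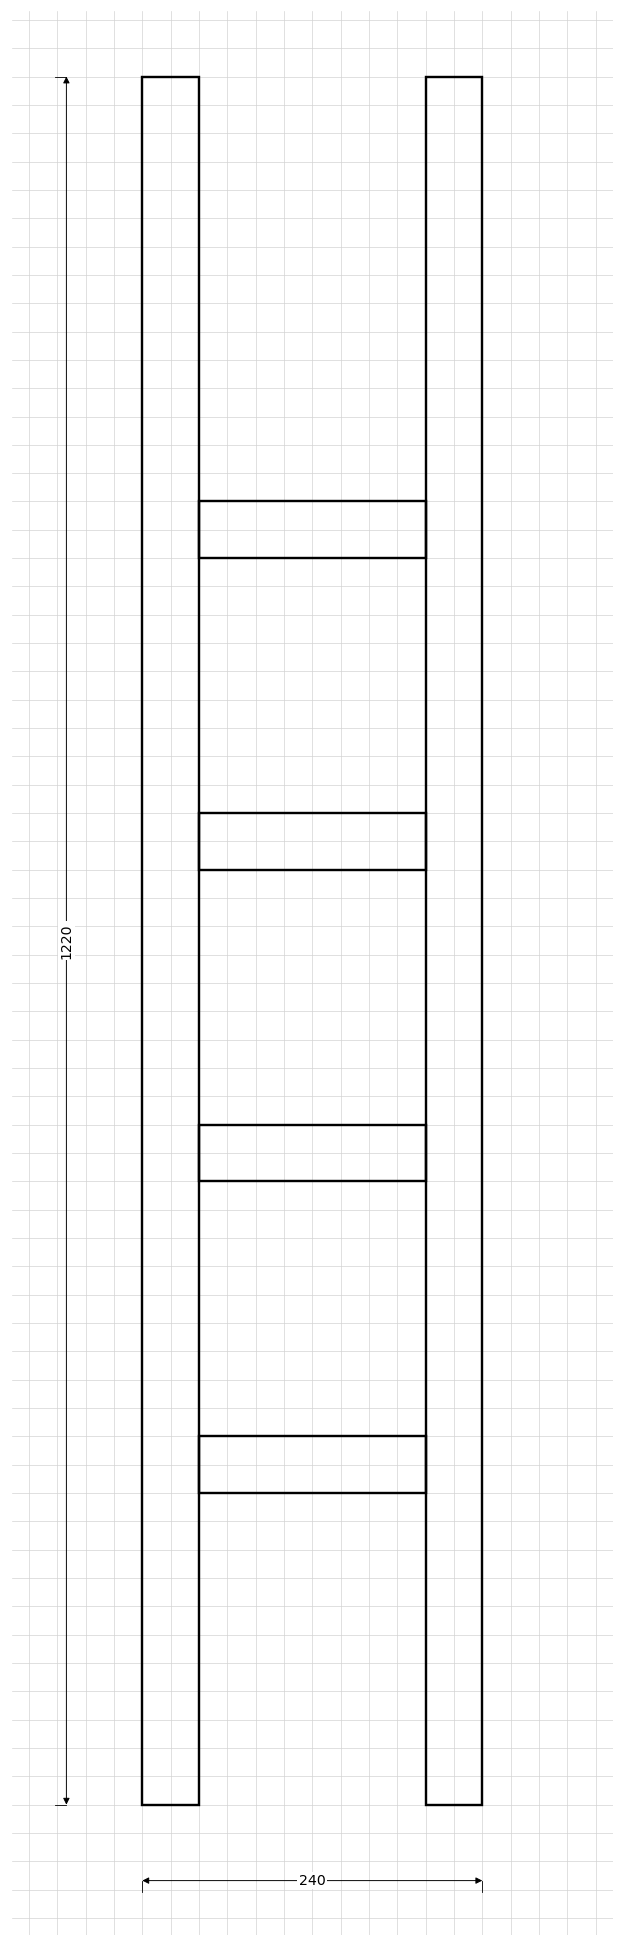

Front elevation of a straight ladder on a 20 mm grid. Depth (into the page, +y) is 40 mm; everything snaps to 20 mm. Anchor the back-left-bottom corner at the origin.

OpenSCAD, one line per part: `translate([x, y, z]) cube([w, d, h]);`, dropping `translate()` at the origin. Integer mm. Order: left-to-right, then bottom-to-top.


cube([40, 40, 1220]);
translate([40, 0, 220]) cube([160, 40, 40]);
translate([40, 0, 440]) cube([160, 40, 40]);
translate([40, 0, 660]) cube([160, 40, 40]);
translate([40, 0, 880]) cube([160, 40, 40]);
translate([200, 0, 0]) cube([40, 40, 1220]);
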